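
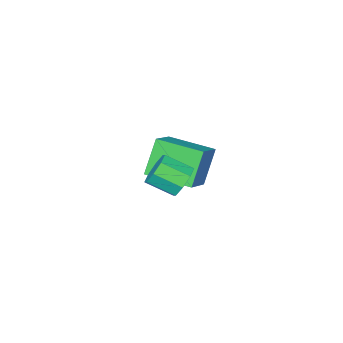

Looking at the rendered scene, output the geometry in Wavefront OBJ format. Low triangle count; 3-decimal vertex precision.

v -0.355 2.934 1.636
v -0.012 2.84 1.104
v 0.539 2.091 1.592
v 0.195 2.186 2.124
v 0.187 3.178 1.398
v 0.737 2.429 1.886
v 0.068 3.373 1.831
v 0.619 2.624 2.319
v -0.299 3.311 2.15
v 0.252 2.562 2.638
v -0.699 3.029 2.168
v -0.148 2.28 2.656
v -0.897 2.691 1.874
v -0.347 1.942 2.362
v -0.779 2.496 1.441
v -0.228 1.747 1.929
v -0.412 2.558 1.122
v 0.139 1.809 1.61
v -3.326 -1.851 -1.989
v -4.057 -2.072 -0.628
v -4.054 -0.231 -2.116
v -4.784 -0.452 -0.756
v -2.316 -1.348 -1.364
v -3.046 -1.569 -0.004
v -3.043 0.272 -1.492
v -3.774 0.051 -0.131
f 2 1 5
f 2 5 3
f 3 5 6
f 3 6 4
f 5 1 7
f 5 7 6
f 6 7 8
f 6 8 4
f 7 1 9
f 7 9 8
f 8 9 10
f 8 10 4
f 9 1 11
f 9 11 10
f 10 11 12
f 10 12 4
f 11 1 13
f 11 13 12
f 12 13 14
f 12 14 4
f 13 1 15
f 13 15 14
f 14 15 16
f 14 16 4
f 15 1 17
f 15 17 16
f 16 17 18
f 16 18 4
f 17 1 2
f 17 2 18
f 18 2 3
f 18 3 4
f 20 22 19
f 23 20 19
f 19 22 21
f 21 23 19
f 20 26 22
f 24 20 23
f 24 26 20
f 22 26 21
f 25 23 21
f 21 26 25
f 25 24 23
f 26 24 25



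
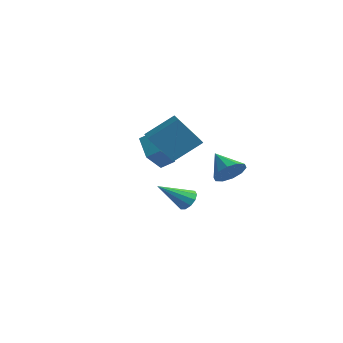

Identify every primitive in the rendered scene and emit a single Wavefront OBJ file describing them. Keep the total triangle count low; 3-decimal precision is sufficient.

v -1.05 4.27 -3.964
v -0.75 3.832 -4.356
v -1.65 2.85 -2.836
v -0.484 3.948 -4.069
v -0.434 4.186 -3.742
v -0.62 4.457 -3.499
v -0.97 4.656 -3.435
v -1.35 4.708 -3.572
v -1.616 4.593 -3.859
v -1.666 4.354 -4.186
v -1.48 4.083 -4.428
v -1.131 3.884 -4.493
v -2.244 2.242 0.282
v -1.753 2.703 0.713
v -2.315 3.204 -0.663
v -1.824 3.664 -0.232
v -1.016 1.616 -0.448
v -0.525 2.076 -0.017
v -1.087 2.577 -1.393
v -0.596 3.038 -0.962
v 1.321 -0.522 2.148
v 1.968 0.689 3.184
v 1.907 0.428 0.672
v 2.553 1.639 1.708
v 2.027 -0.919 2.172
v 2.673 0.292 3.208
v 2.612 0.031 0.696
v 3.259 1.242 1.732
v 3.309 2.869 -0.515
v 3.755 3.352 0.023
v 2.131 3.031 0.315
v 3.542 3.667 -0.34
v 3.24 3.677 -0.769
v 2.965 3.379 -1.102
v 2.82 2.886 -1.211
v 2.862 2.386 -1.054
v 3.075 2.071 -0.691
v 3.377 2.061 -0.261
v 3.653 2.359 0.071
v 3.797 2.853 0.18
f 2 1 4
f 2 4 3
f 4 1 5
f 4 5 3
f 5 1 6
f 5 6 3
f 6 1 7
f 6 7 3
f 7 1 8
f 7 8 3
f 8 1 9
f 8 9 3
f 9 1 10
f 9 10 3
f 10 1 11
f 10 11 3
f 11 1 12
f 11 12 3
f 12 1 2
f 12 2 3
f 14 16 13
f 17 14 13
f 13 16 15
f 15 17 13
f 14 20 16
f 18 14 17
f 18 20 14
f 16 20 15
f 19 17 15
f 15 20 19
f 19 18 17
f 20 18 19
f 22 24 21
f 25 22 21
f 21 24 23
f 23 25 21
f 22 28 24
f 26 22 25
f 26 28 22
f 24 28 23
f 27 25 23
f 23 28 27
f 27 26 25
f 28 26 27
f 30 29 32
f 30 32 31
f 32 29 33
f 32 33 31
f 33 29 34
f 33 34 31
f 34 29 35
f 34 35 31
f 35 29 36
f 35 36 31
f 36 29 37
f 36 37 31
f 37 29 38
f 37 38 31
f 38 29 39
f 38 39 31
f 39 29 40
f 39 40 31
f 40 29 30
f 40 30 31



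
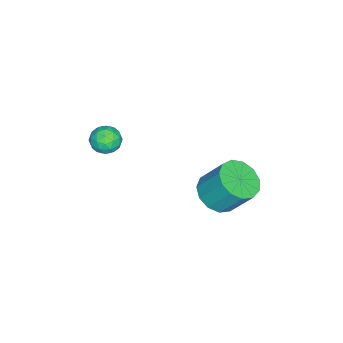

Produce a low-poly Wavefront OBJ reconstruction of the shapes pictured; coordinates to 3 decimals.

v -2.356 2.273 -3.513
v -1.307 2.241 -3.499
v -1.295 3.256 -2.073
v -2.344 3.287 -2.087
v -1.455 2.709 -3.831
v -1.443 3.723 -2.404
v -1.889 3.038 -4.061
v -1.878 4.052 -2.635
v -2.472 3.124 -4.117
v -2.46 4.138 -2.691
v -3.018 2.94 -3.982
v -3.006 3.954 -2.556
v -3.353 2.544 -3.698
v -3.342 3.558 -2.271
v -3.372 2.062 -3.355
v -3.36 3.076 -1.929
v -3.069 1.647 -3.062
v -3.057 2.661 -1.636
v -2.539 1.431 -2.913
v -2.527 2.445 -1.487
v -1.951 1.482 -2.954
v -1.939 2.496 -1.528
v -1.491 1.784 -3.173
v -1.479 2.798 -1.747
v -0.714 -1.722 -0.38
v -0.482 -2.042 0.253
v -1.638 -2.498 -0.433
v -1.406 -2.818 0.2
v -1.686 -2.126 0.212
v -1.115 -1.646 0.245
v -1.005 -2.894 -0.425
v -0.434 -2.414 -0.392
v -0.662 -2.766 0.226
v -1.083 -2.291 0.619
v -1.037 -2.249 -0.799
v -1.458 -1.774 -0.406
v -0.517 -1.814 -0.059
v -1.603 -2.726 -0.121
v -1.768 -2.319 -0.114
v -1.631 -2.507 0.258
v -0.889 -1.581 -0.064
v -0.752 -1.769 0.309
v -1.46 -1.819 0.285
v -1.368 -2.771 -0.489
v -1.231 -2.959 -0.116
v -0.489 -2.033 -0.438
v -0.352 -2.221 -0.066
v -0.66 -2.721 -0.465
v -0.486 -2.428 0.297
v -1.029 -2.884 0.266
v -0.794 -2.928 -0.101
v -0.458 -2.646 -0.082
v -0.733 -2.149 0.529
v -1.277 -2.605 0.497
v -1.441 -2.198 0.505
v -1.106 -1.916 0.524
v -0.839 -2.574 0.512
v -0.843 -1.935 -0.677
v -1.387 -2.391 -0.709
v -1.014 -2.624 -0.704
v -0.679 -2.342 -0.685
v -1.091 -1.656 -0.446
v -1.634 -2.112 -0.477
v -1.662 -1.894 -0.098
v -1.326 -1.612 -0.079
v -1.281 -1.966 -0.692
f 2 1 5
f 2 5 3
f 3 5 6
f 3 6 4
f 5 1 7
f 5 7 6
f 6 7 8
f 6 8 4
f 7 1 9
f 7 9 8
f 8 9 10
f 8 10 4
f 9 1 11
f 9 11 10
f 10 11 12
f 10 12 4
f 11 1 13
f 11 13 12
f 12 13 14
f 12 14 4
f 13 1 15
f 13 15 14
f 14 15 16
f 14 16 4
f 15 1 17
f 15 17 16
f 16 17 18
f 16 18 4
f 17 1 19
f 17 19 18
f 18 19 20
f 18 20 4
f 19 1 21
f 19 21 20
f 20 21 22
f 20 22 4
f 21 1 23
f 21 23 22
f 22 23 24
f 22 24 4
f 23 1 2
f 23 2 24
f 24 2 3
f 24 3 4
f 25 62 41
f 62 36 65
f 41 65 30
f 62 65 41
f 25 41 37
f 41 30 42
f 37 42 26
f 41 42 37
f 25 37 46
f 37 26 47
f 46 47 32
f 37 47 46
f 25 46 58
f 46 32 61
f 58 61 35
f 46 61 58
f 25 58 62
f 58 35 66
f 62 66 36
f 58 66 62
f 26 42 53
f 42 30 56
f 53 56 34
f 42 56 53
f 30 65 43
f 65 36 64
f 43 64 29
f 65 64 43
f 36 66 63
f 66 35 59
f 63 59 27
f 66 59 63
f 35 61 60
f 61 32 48
f 60 48 31
f 61 48 60
f 32 47 52
f 47 26 49
f 52 49 33
f 47 49 52
f 28 54 40
f 54 34 55
f 40 55 29
f 54 55 40
f 28 40 38
f 40 29 39
f 38 39 27
f 40 39 38
f 28 38 45
f 38 27 44
f 45 44 31
f 38 44 45
f 28 45 50
f 45 31 51
f 50 51 33
f 45 51 50
f 28 50 54
f 50 33 57
f 54 57 34
f 50 57 54
f 29 55 43
f 55 34 56
f 43 56 30
f 55 56 43
f 27 39 63
f 39 29 64
f 63 64 36
f 39 64 63
f 31 44 60
f 44 27 59
f 60 59 35
f 44 59 60
f 33 51 52
f 51 31 48
f 52 48 32
f 51 48 52
f 34 57 53
f 57 33 49
f 53 49 26
f 57 49 53



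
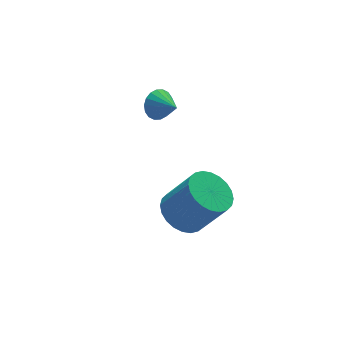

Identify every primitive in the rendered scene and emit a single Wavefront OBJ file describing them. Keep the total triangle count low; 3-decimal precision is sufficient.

v -4.315 -1.614 -2.567
v -3.482 -1.28 -2.847
v -2.712 -1.932 -1.332
v -3.545 -2.266 -1.053
v -3.613 -0.995 -2.657
v -2.843 -1.647 -1.143
v -3.851 -0.804 -2.454
v -3.082 -1.456 -0.939
v -4.16 -0.736 -2.268
v -3.39 -1.389 -0.753
v -4.492 -0.802 -2.128
v -3.723 -1.454 -0.613
v -4.798 -0.992 -2.054
v -4.028 -1.644 -0.539
v -5.029 -1.276 -2.059
v -4.26 -1.928 -0.544
v -5.152 -1.612 -2.141
v -4.383 -2.264 -0.626
v -5.148 -1.948 -2.288
v -4.378 -2.6 -0.773
v -5.017 -2.233 -2.477
v -4.247 -2.885 -0.963
v -4.778 -2.424 -2.681
v -4.009 -3.076 -1.166
v -4.47 -2.491 -2.867
v -3.7 -3.144 -1.352
v -4.137 -2.426 -3.007
v -3.368 -3.078 -1.492
v -3.832 -2.236 -3.081
v -3.062 -2.888 -1.566
v -3.6 -1.952 -3.076
v -2.831 -2.604 -1.561
v -3.477 -1.616 -2.994
v -2.708 -2.268 -1.479
v -3.028 2.502 -0.458
v -2.58 2.377 -0.941
v -2.772 1.578 0.018
v -2.42 2.526 -0.738
v -2.38 2.67 -0.48
v -2.468 2.781 -0.218
v -2.667 2.836 -0.003
v -2.938 2.826 0.121
v -3.227 2.751 0.131
v -3.476 2.627 0.024
v -3.636 2.478 -0.178
v -3.676 2.333 -0.436
v -3.588 2.223 -0.698
v -3.388 2.167 -0.913
v -3.118 2.178 -1.038
v -2.829 2.253 -1.048
f 2 1 5
f 2 5 3
f 3 5 6
f 3 6 4
f 5 1 7
f 5 7 6
f 6 7 8
f 6 8 4
f 7 1 9
f 7 9 8
f 8 9 10
f 8 10 4
f 9 1 11
f 9 11 10
f 10 11 12
f 10 12 4
f 11 1 13
f 11 13 12
f 12 13 14
f 12 14 4
f 13 1 15
f 13 15 14
f 14 15 16
f 14 16 4
f 15 1 17
f 15 17 16
f 16 17 18
f 16 18 4
f 17 1 19
f 17 19 18
f 18 19 20
f 18 20 4
f 19 1 21
f 19 21 20
f 20 21 22
f 20 22 4
f 21 1 23
f 21 23 22
f 22 23 24
f 22 24 4
f 23 1 25
f 23 25 24
f 24 25 26
f 24 26 4
f 25 1 27
f 25 27 26
f 26 27 28
f 26 28 4
f 27 1 29
f 27 29 28
f 28 29 30
f 28 30 4
f 29 1 31
f 29 31 30
f 30 31 32
f 30 32 4
f 31 1 33
f 31 33 32
f 32 33 34
f 32 34 4
f 33 1 2
f 33 2 34
f 34 2 3
f 34 3 4
f 36 35 38
f 36 38 37
f 38 35 39
f 38 39 37
f 39 35 40
f 39 40 37
f 40 35 41
f 40 41 37
f 41 35 42
f 41 42 37
f 42 35 43
f 42 43 37
f 43 35 44
f 43 44 37
f 44 35 45
f 44 45 37
f 45 35 46
f 45 46 37
f 46 35 47
f 46 47 37
f 47 35 48
f 47 48 37
f 48 35 49
f 48 49 37
f 49 35 50
f 49 50 37
f 50 35 36
f 50 36 37



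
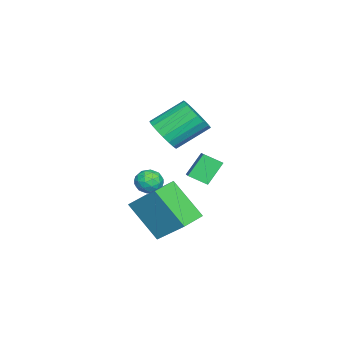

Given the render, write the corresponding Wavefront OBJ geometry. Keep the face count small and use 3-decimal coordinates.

v 0.561 -2.934 0.255
v 1.047 -1.647 1.477
v 0.973 -1.579 -1.335
v 1.459 -0.292 -0.114
v 1.761 -3.348 0.214
v 2.247 -2.061 1.435
v 2.173 -1.993 -1.377
v 2.659 -0.706 -0.155
v -1.27 -1.821 0.682
v -1.932 -1.354 1.699
v -1.382 -1.004 0.233
v -2.045 -0.536 1.249
v -0.315 -1.444 1.131
v -0.978 -0.976 2.147
v -0.428 -0.626 0.681
v -1.09 -0.159 1.698
v -1.586 -2.896 -0.125
v -1.192 -2.973 0.416
v -1.388 -3.927 -0.416
v -0.994 -4.004 0.125
v -1.659 -3.933 0.2
v -1.782 -3.296 0.38
v -0.798 -3.604 -0.38
v -0.921 -2.967 -0.2
v -0.706 -3.411 0.258
v -1.238 -3.614 0.616
v -1.342 -3.286 -0.616
v -1.874 -3.489 -0.258
v -1.406 -2.844 0.171
v -1.174 -4.056 -0.171
v -1.564 -4.014 -0.127
v -1.333 -4.059 0.191
v -1.753 -3.034 0.15
v -1.522 -3.08 0.468
v -1.796 -3.644 0.34
v -1.058 -3.82 -0.468
v -0.827 -3.866 -0.15
v -1.247 -2.841 -0.191
v -1.016 -2.886 0.127
v -0.784 -3.256 -0.34
v -0.889 -3.147 0.396
v -0.773 -3.752 0.225
v -0.658 -3.517 -0.071
v -0.73 -3.143 0.035
v -1.202 -3.266 0.607
v -1.086 -3.872 0.436
v -1.477 -3.83 0.48
v -1.549 -3.456 0.585
v -0.916 -3.523 0.514
v -1.494 -3.028 -0.436
v -1.378 -3.634 -0.607
v -1.031 -3.444 -0.585
v -1.103 -3.07 -0.48
v -1.807 -3.148 -0.225
v -1.691 -3.753 -0.396
v -1.85 -3.757 -0.035
v -1.922 -3.383 0.071
v -1.664 -3.377 -0.514
v -2.658 -3.249 2.167
v -2.039 -2.612 1.858
v -2.823 -1.334 2.925
v -3.442 -1.971 3.233
v -2.33 -2.574 1.6
v -3.114 -1.297 2.667
v -2.677 -2.654 1.439
v -3.462 -1.376 2.506
v -3.022 -2.836 1.405
v -3.806 -1.558 2.471
v -3.303 -3.089 1.501
v -4.087 -1.812 2.568
v -3.472 -3.37 1.713
v -4.257 -2.093 2.78
v -3.501 -3.631 2.004
v -4.286 -2.353 3.071
v -3.384 -3.825 2.322
v -4.169 -2.547 3.389
v -3.142 -3.919 2.614
v -3.926 -2.642 3.681
v -2.816 -3.898 2.828
v -3.6 -2.62 3.895
v -2.462 -3.764 2.928
v -3.246 -2.487 3.995
v -2.142 -3.542 2.896
v -2.927 -2.264 3.963
v -1.912 -3.268 2.738
v -2.696 -1.991 3.805
v -1.81 -2.992 2.481
v -2.595 -1.714 3.548
v -1.855 -2.759 2.17
v -2.64 -1.482 3.237
f 2 4 1
f 5 2 1
f 1 4 3
f 3 5 1
f 2 8 4
f 6 2 5
f 6 8 2
f 4 8 3
f 7 5 3
f 3 8 7
f 7 6 5
f 8 6 7
f 10 12 9
f 13 10 9
f 9 12 11
f 11 13 9
f 10 16 12
f 14 10 13
f 14 16 10
f 12 16 11
f 15 13 11
f 11 16 15
f 15 14 13
f 16 14 15
f 17 54 33
f 54 28 57
f 33 57 22
f 54 57 33
f 17 33 29
f 33 22 34
f 29 34 18
f 33 34 29
f 17 29 38
f 29 18 39
f 38 39 24
f 29 39 38
f 17 38 50
f 38 24 53
f 50 53 27
f 38 53 50
f 17 50 54
f 50 27 58
f 54 58 28
f 50 58 54
f 18 34 45
f 34 22 48
f 45 48 26
f 34 48 45
f 22 57 35
f 57 28 56
f 35 56 21
f 57 56 35
f 28 58 55
f 58 27 51
f 55 51 19
f 58 51 55
f 27 53 52
f 53 24 40
f 52 40 23
f 53 40 52
f 24 39 44
f 39 18 41
f 44 41 25
f 39 41 44
f 20 46 32
f 46 26 47
f 32 47 21
f 46 47 32
f 20 32 30
f 32 21 31
f 30 31 19
f 32 31 30
f 20 30 37
f 30 19 36
f 37 36 23
f 30 36 37
f 20 37 42
f 37 23 43
f 42 43 25
f 37 43 42
f 20 42 46
f 42 25 49
f 46 49 26
f 42 49 46
f 21 47 35
f 47 26 48
f 35 48 22
f 47 48 35
f 19 31 55
f 31 21 56
f 55 56 28
f 31 56 55
f 23 36 52
f 36 19 51
f 52 51 27
f 36 51 52
f 25 43 44
f 43 23 40
f 44 40 24
f 43 40 44
f 26 49 45
f 49 25 41
f 45 41 18
f 49 41 45
f 60 59 63
f 60 63 61
f 61 63 64
f 61 64 62
f 63 59 65
f 63 65 64
f 64 65 66
f 64 66 62
f 65 59 67
f 65 67 66
f 66 67 68
f 66 68 62
f 67 59 69
f 67 69 68
f 68 69 70
f 68 70 62
f 69 59 71
f 69 71 70
f 70 71 72
f 70 72 62
f 71 59 73
f 71 73 72
f 72 73 74
f 72 74 62
f 73 59 75
f 73 75 74
f 74 75 76
f 74 76 62
f 75 59 77
f 75 77 76
f 76 77 78
f 76 78 62
f 77 59 79
f 77 79 78
f 78 79 80
f 78 80 62
f 79 59 81
f 79 81 80
f 80 81 82
f 80 82 62
f 81 59 83
f 81 83 82
f 82 83 84
f 82 84 62
f 83 59 85
f 83 85 84
f 84 85 86
f 84 86 62
f 85 59 87
f 85 87 86
f 86 87 88
f 86 88 62
f 87 59 89
f 87 89 88
f 88 89 90
f 88 90 62
f 89 59 60
f 89 60 90
f 90 60 61
f 90 61 62



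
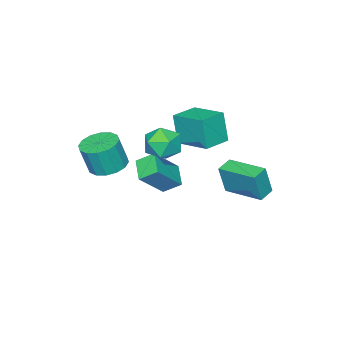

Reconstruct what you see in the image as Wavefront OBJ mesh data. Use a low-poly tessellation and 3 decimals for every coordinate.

v -3.688 -3.574 0.03
v -3.817 -3.996 1.775
v -3.524 -1.639 0.511
v -3.653 -2.062 2.256
v -2.207 -3.718 0.104
v -2.336 -4.141 1.849
v -2.043 -1.784 0.585
v -2.172 -2.206 2.33
v -3.304 -0.912 -2.036
v -2.983 -1.112 -0.379
v -3.35 1.231 -1.769
v -3.029 1.031 -0.112
v -2.391 -0.871 -2.208
v -2.07 -1.071 -0.551
v -2.437 1.272 -1.941
v -2.116 1.072 -0.284
v 2.8 -3.75 1.105
v 3.348 -4.533 0.847
v 3.688 -4.813 2.416
v 3.14 -4.03 2.675
v 3.674 -4.137 0.847
v 4.013 -4.417 2.417
v 3.766 -3.638 0.917
v 4.105 -3.918 2.486
v 3.599 -3.168 1.037
v 3.938 -3.449 2.606
v 3.218 -2.855 1.175
v 3.557 -3.135 2.744
v 2.725 -2.781 1.295
v 3.064 -3.061 2.864
v 2.252 -2.967 1.364
v 2.592 -3.247 2.933
v 1.927 -3.363 1.363
v 2.266 -3.643 2.933
v 1.835 -3.862 1.294
v 2.174 -4.142 2.863
v 2.002 -4.331 1.174
v 2.341 -4.612 2.743
v 2.383 -4.645 1.036
v 2.722 -4.925 2.605
v 2.876 -4.719 0.916
v 3.215 -4.999 2.485
v 0.371 -1.377 1.771
v 0.926 -1.605 2.647
v 0.154 -3.055 1.473
v 0.709 -3.283 2.349
v -0.252 -2.837 2.43
v -0.117 -1.799 2.614
v 1.197 -2.861 1.506
v 1.332 -1.823 1.69
v 1.437 -2.521 2.484
v 0.541 -2.507 3.054
v 0.539 -2.153 1.066
v -0.357 -2.139 1.636
v 0.136 -4.406 -0.281
v -0.333 -3.62 0.346
v -1.222 -4.049 -1.747
v -1.691 -3.262 -1.12
v 0.931 -3.518 -0.8
v 0.462 -2.731 -0.173
v -0.427 -3.16 -2.266
v -0.896 -2.374 -1.639
f 2 4 1
f 5 2 1
f 1 4 3
f 3 5 1
f 2 8 4
f 6 2 5
f 6 8 2
f 4 8 3
f 7 5 3
f 3 8 7
f 7 6 5
f 8 6 7
f 10 12 9
f 13 10 9
f 9 12 11
f 11 13 9
f 10 16 12
f 14 10 13
f 14 16 10
f 12 16 11
f 15 13 11
f 11 16 15
f 15 14 13
f 16 14 15
f 18 17 21
f 18 21 19
f 19 21 22
f 19 22 20
f 21 17 23
f 21 23 22
f 22 23 24
f 22 24 20
f 23 17 25
f 23 25 24
f 24 25 26
f 24 26 20
f 25 17 27
f 25 27 26
f 26 27 28
f 26 28 20
f 27 17 29
f 27 29 28
f 28 29 30
f 28 30 20
f 29 17 31
f 29 31 30
f 30 31 32
f 30 32 20
f 31 17 33
f 31 33 32
f 32 33 34
f 32 34 20
f 33 17 35
f 33 35 34
f 34 35 36
f 34 36 20
f 35 17 37
f 35 37 36
f 36 37 38
f 36 38 20
f 37 17 39
f 37 39 38
f 38 39 40
f 38 40 20
f 39 17 41
f 39 41 40
f 40 41 42
f 40 42 20
f 41 17 18
f 41 18 42
f 42 18 19
f 42 19 20
f 43 54 48
f 43 48 44
f 43 44 50
f 43 50 53
f 43 53 54
f 44 48 52
f 48 54 47
f 54 53 45
f 53 50 49
f 50 44 51
f 46 52 47
f 46 47 45
f 46 45 49
f 46 49 51
f 46 51 52
f 47 52 48
f 45 47 54
f 49 45 53
f 51 49 50
f 52 51 44
f 56 58 55
f 59 56 55
f 55 58 57
f 57 59 55
f 56 62 58
f 60 56 59
f 60 62 56
f 58 62 57
f 61 59 57
f 57 62 61
f 61 60 59
f 62 60 61



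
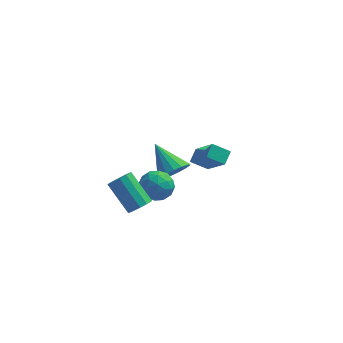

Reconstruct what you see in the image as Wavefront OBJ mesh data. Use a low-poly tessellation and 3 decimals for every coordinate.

v -0.868 2.891 -3.215
v -0.078 3.28 -2.807
v -2.052 4.089 -2.065
v -0.159 3.552 -3.174
v -0.402 3.672 -3.551
v -0.752 3.614 -3.85
v -1.128 3.39 -4.004
v -1.445 3.051 -3.977
v -1.629 2.676 -3.776
v -1.639 2.35 -3.445
v -1.472 2.147 -3.062
v -1.167 2.115 -2.714
v -0.793 2.261 -2.48
v -0.436 2.551 -2.415
v -0.178 2.918 -2.533
v 0.549 -1.706 1.899
v 1.493 -2.879 3.419
v 0.743 -1.03 2.3
v 1.686 -2.203 3.821
v 1.414 -1.657 1.399
v 2.357 -2.83 2.92
v 1.607 -0.981 1.801
v 2.551 -2.154 3.321
v -1.595 -3.596 -0.155
v -1.083 -3.208 0.035
v -2.213 -2.336 1.305
v -2.725 -2.724 1.115
v -1.257 -3.025 -0.246
v -2.387 -2.153 1.024
v -1.538 -3.023 -0.497
v -2.668 -2.151 0.772
v -1.838 -3.203 -0.64
v -2.967 -2.331 0.629
v -2.06 -3.508 -0.629
v -3.19 -2.636 0.641
v -2.135 -3.84 -0.467
v -3.265 -2.969 0.802
v -2.038 -4.095 -0.206
v -3.168 -3.224 1.063
v -1.801 -4.192 0.071
v -2.931 -3.32 1.341
v -1.498 -4.099 0.277
v -2.628 -3.228 1.546
v -1.226 -3.846 0.345
v -2.356 -2.975 1.615
v -1.071 -3.514 0.255
v -2.201 -2.643 1.525
v -0.763 -1.545 -0.739
v -0.169 -1.816 -0.069
v -1.931 -2.004 0.109
v -1.337 -2.275 0.779
v -1.453 -1.365 0.597
v -0.731 -1.081 0.073
v -1.369 -2.739 -0.033
v -0.647 -2.455 -0.557
v -0.544 -2.554 0.368
v -0.596 -1.704 0.757
v -1.504 -2.116 -0.717
v -1.556 -1.266 -0.328
v -0.364 -1.64 -0.478
v -1.736 -2.18 0.518
v -1.804 -1.645 0.411
v -1.455 -1.804 0.805
v -0.694 -1.208 -0.395
v -0.345 -1.367 -0.001
v -1.099 -1.102 0.39
v -1.755 -2.453 0.041
v -1.406 -2.612 0.435
v -0.645 -2.016 -0.765
v -0.296 -2.175 -0.371
v -1.001 -2.718 -0.35
v -0.235 -2.233 0.172
v -0.921 -2.503 0.671
v -0.94 -2.776 0.193
v -0.516 -2.609 -0.114
v -0.265 -1.734 0.401
v -0.951 -2.004 0.9
v -1.02 -1.469 0.792
v -0.596 -1.302 0.484
v -0.485 -2.168 0.658
v -1.149 -1.816 -0.86
v -1.835 -2.086 -0.361
v -1.504 -2.518 -0.444
v -1.08 -2.351 -0.752
v -1.179 -1.317 -0.631
v -1.865 -1.587 -0.132
v -1.584 -1.211 0.154
v -1.16 -1.044 -0.153
v -1.615 -1.652 -0.618
f 2 1 4
f 2 4 3
f 4 1 5
f 4 5 3
f 5 1 6
f 5 6 3
f 6 1 7
f 6 7 3
f 7 1 8
f 7 8 3
f 8 1 9
f 8 9 3
f 9 1 10
f 9 10 3
f 10 1 11
f 10 11 3
f 11 1 12
f 11 12 3
f 12 1 13
f 12 13 3
f 13 1 14
f 13 14 3
f 14 1 15
f 14 15 3
f 15 1 2
f 15 2 3
f 17 19 16
f 20 17 16
f 16 19 18
f 18 20 16
f 17 23 19
f 21 17 20
f 21 23 17
f 19 23 18
f 22 20 18
f 18 23 22
f 22 21 20
f 23 21 22
f 25 24 28
f 25 28 26
f 26 28 29
f 26 29 27
f 28 24 30
f 28 30 29
f 29 30 31
f 29 31 27
f 30 24 32
f 30 32 31
f 31 32 33
f 31 33 27
f 32 24 34
f 32 34 33
f 33 34 35
f 33 35 27
f 34 24 36
f 34 36 35
f 35 36 37
f 35 37 27
f 36 24 38
f 36 38 37
f 37 38 39
f 37 39 27
f 38 24 40
f 38 40 39
f 39 40 41
f 39 41 27
f 40 24 42
f 40 42 41
f 41 42 43
f 41 43 27
f 42 24 44
f 42 44 43
f 43 44 45
f 43 45 27
f 44 24 46
f 44 46 45
f 45 46 47
f 45 47 27
f 46 24 25
f 46 25 47
f 47 25 26
f 47 26 27
f 48 85 64
f 85 59 88
f 64 88 53
f 85 88 64
f 48 64 60
f 64 53 65
f 60 65 49
f 64 65 60
f 48 60 69
f 60 49 70
f 69 70 55
f 60 70 69
f 48 69 81
f 69 55 84
f 81 84 58
f 69 84 81
f 48 81 85
f 81 58 89
f 85 89 59
f 81 89 85
f 49 65 76
f 65 53 79
f 76 79 57
f 65 79 76
f 53 88 66
f 88 59 87
f 66 87 52
f 88 87 66
f 59 89 86
f 89 58 82
f 86 82 50
f 89 82 86
f 58 84 83
f 84 55 71
f 83 71 54
f 84 71 83
f 55 70 75
f 70 49 72
f 75 72 56
f 70 72 75
f 51 77 63
f 77 57 78
f 63 78 52
f 77 78 63
f 51 63 61
f 63 52 62
f 61 62 50
f 63 62 61
f 51 61 68
f 61 50 67
f 68 67 54
f 61 67 68
f 51 68 73
f 68 54 74
f 73 74 56
f 68 74 73
f 51 73 77
f 73 56 80
f 77 80 57
f 73 80 77
f 52 78 66
f 78 57 79
f 66 79 53
f 78 79 66
f 50 62 86
f 62 52 87
f 86 87 59
f 62 87 86
f 54 67 83
f 67 50 82
f 83 82 58
f 67 82 83
f 56 74 75
f 74 54 71
f 75 71 55
f 74 71 75
f 57 80 76
f 80 56 72
f 76 72 49
f 80 72 76



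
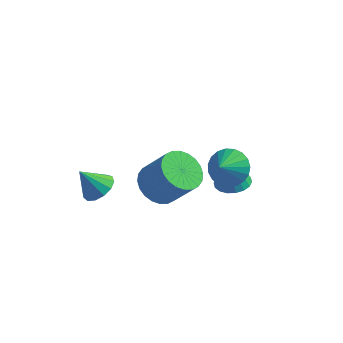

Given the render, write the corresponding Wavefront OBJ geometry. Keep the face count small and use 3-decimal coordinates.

v -1.091 -3.506 2.185
v -0.525 -4.074 1.714
v 0.457 -4.182 3.024
v -0.109 -3.614 3.495
v -0.382 -3.75 1.634
v 0.599 -3.858 2.944
v -0.348 -3.389 1.638
v 0.634 -3.497 2.948
v -0.426 -3.045 1.725
v 0.555 -3.153 3.035
v -0.606 -2.772 1.883
v 0.375 -2.88 3.192
v -0.86 -2.611 2.086
v 0.122 -2.718 3.395
v -1.148 -2.586 2.304
v -0.167 -2.693 3.614
v -1.428 -2.701 2.504
v -0.447 -2.808 3.814
v -1.657 -2.938 2.656
v -0.675 -3.046 3.966
v -1.799 -3.262 2.736
v -0.818 -3.37 4.046
v -1.834 -3.623 2.732
v -0.852 -3.731 4.042
v -1.755 -3.967 2.645
v -0.774 -4.075 3.955
v -1.575 -4.24 2.488
v -0.594 -4.348 3.797
v -1.322 -4.402 2.285
v -0.34 -4.509 3.594
v -1.033 -4.427 2.066
v -0.052 -4.534 3.376
v -0.753 -4.312 1.866
v 0.228 -4.419 3.176
v -3.427 -3.658 1.378
v -3.001 -4.22 1.566
v -4.113 -3.842 2.382
v -2.836 -3.886 1.74
v -2.858 -3.48 1.799
v -3.061 -3.13 1.724
v -3.381 -2.948 1.539
v -3.715 -2.991 1.303
v -3.957 -3.247 1.091
v -4.032 -3.633 0.97
v -3.914 -4.027 0.978
v -3.642 -4.304 1.113
v -3.301 -4.376 1.332
v 0.842 -0.049 -0.433
v 1.575 0.121 -0.326
v 0.538 0.029 1.533
v 1.432 0.425 -0.36
v 1.171 0.636 -0.409
v 0.846 0.71 -0.462
v 0.52 0.635 -0.51
v 0.257 0.423 -0.542
v 0.111 0.119 -0.553
v 0.109 -0.219 -0.539
v 0.253 -0.524 -0.505
v 0.513 -0.734 -0.456
v 0.839 -0.809 -0.403
v 1.165 -0.733 -0.355
v 1.427 -0.522 -0.323
v 1.574 -0.217 -0.312
v 1.486 -2.94 3.504
v 2.289 -2.882 3.742
v 1.334 -3.7 4.196
v 2.133 -2.656 3.957
v 1.865 -2.478 4.094
v 1.532 -2.38 4.129
v 1.19 -2.379 4.055
v 0.9 -2.475 3.886
v 0.711 -2.651 3.651
v 0.656 -2.877 3.391
v 0.744 -3.114 3.15
v 0.961 -3.321 2.97
v 1.268 -3.462 2.883
v 1.613 -3.512 2.903
v 1.936 -3.464 3.026
v 2.181 -3.325 3.233
v 2.306 -3.119 3.486
f 2 1 5
f 2 5 3
f 3 5 6
f 3 6 4
f 5 1 7
f 5 7 6
f 6 7 8
f 6 8 4
f 7 1 9
f 7 9 8
f 8 9 10
f 8 10 4
f 9 1 11
f 9 11 10
f 10 11 12
f 10 12 4
f 11 1 13
f 11 13 12
f 12 13 14
f 12 14 4
f 13 1 15
f 13 15 14
f 14 15 16
f 14 16 4
f 15 1 17
f 15 17 16
f 16 17 18
f 16 18 4
f 17 1 19
f 17 19 18
f 18 19 20
f 18 20 4
f 19 1 21
f 19 21 20
f 20 21 22
f 20 22 4
f 21 1 23
f 21 23 22
f 22 23 24
f 22 24 4
f 23 1 25
f 23 25 24
f 24 25 26
f 24 26 4
f 25 1 27
f 25 27 26
f 26 27 28
f 26 28 4
f 27 1 29
f 27 29 28
f 28 29 30
f 28 30 4
f 29 1 31
f 29 31 30
f 30 31 32
f 30 32 4
f 31 1 33
f 31 33 32
f 32 33 34
f 32 34 4
f 33 1 2
f 33 2 34
f 34 2 3
f 34 3 4
f 36 35 38
f 36 38 37
f 38 35 39
f 38 39 37
f 39 35 40
f 39 40 37
f 40 35 41
f 40 41 37
f 41 35 42
f 41 42 37
f 42 35 43
f 42 43 37
f 43 35 44
f 43 44 37
f 44 35 45
f 44 45 37
f 45 35 46
f 45 46 37
f 46 35 47
f 46 47 37
f 47 35 36
f 47 36 37
f 49 48 51
f 49 51 50
f 51 48 52
f 51 52 50
f 52 48 53
f 52 53 50
f 53 48 54
f 53 54 50
f 54 48 55
f 54 55 50
f 55 48 56
f 55 56 50
f 56 48 57
f 56 57 50
f 57 48 58
f 57 58 50
f 58 48 59
f 58 59 50
f 59 48 60
f 59 60 50
f 60 48 61
f 60 61 50
f 61 48 62
f 61 62 50
f 62 48 63
f 62 63 50
f 63 48 49
f 63 49 50
f 65 64 67
f 65 67 66
f 67 64 68
f 67 68 66
f 68 64 69
f 68 69 66
f 69 64 70
f 69 70 66
f 70 64 71
f 70 71 66
f 71 64 72
f 71 72 66
f 72 64 73
f 72 73 66
f 73 64 74
f 73 74 66
f 74 64 75
f 74 75 66
f 75 64 76
f 75 76 66
f 76 64 77
f 76 77 66
f 77 64 78
f 77 78 66
f 78 64 79
f 78 79 66
f 79 64 80
f 79 80 66
f 80 64 65
f 80 65 66



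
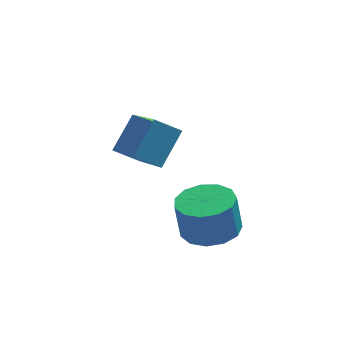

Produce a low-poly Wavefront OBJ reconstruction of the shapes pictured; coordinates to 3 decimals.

v -1.627 1.427 -4.167
v -0.995 0.891 -4.026
v -1.141 1.018 -2.892
v -1.773 1.553 -3.033
v -0.802 1.323 -4.049
v -0.948 1.449 -2.915
v -0.87 1.787 -4.11
v -1.016 1.914 -2.976
v -1.179 2.137 -4.189
v -1.325 2.264 -3.055
v -1.63 2.261 -4.261
v -1.776 2.388 -3.127
v -2.08 2.121 -4.303
v -2.226 2.248 -3.169
v -2.386 1.76 -4.302
v -2.532 1.887 -3.168
v -2.451 1.293 -4.258
v -2.597 1.42 -3.124
v -2.255 0.869 -4.185
v -2.401 0.995 -3.052
v -1.859 0.621 -4.107
v -2.005 0.748 -2.973
v -1.389 0.63 -4.047
v -1.535 0.757 -2.913
v -3.958 4.37 -3.153
v -3.531 2.684 -1.994
v -3.317 5.116 -2.303
v -2.89 3.431 -1.144
v -3.23 4.249 -3.596
v -2.803 2.564 -2.437
v -2.589 4.996 -2.746
v -2.162 3.31 -1.587
f 2 1 5
f 2 5 3
f 3 5 6
f 3 6 4
f 5 1 7
f 5 7 6
f 6 7 8
f 6 8 4
f 7 1 9
f 7 9 8
f 8 9 10
f 8 10 4
f 9 1 11
f 9 11 10
f 10 11 12
f 10 12 4
f 11 1 13
f 11 13 12
f 12 13 14
f 12 14 4
f 13 1 15
f 13 15 14
f 14 15 16
f 14 16 4
f 15 1 17
f 15 17 16
f 16 17 18
f 16 18 4
f 17 1 19
f 17 19 18
f 18 19 20
f 18 20 4
f 19 1 21
f 19 21 20
f 20 21 22
f 20 22 4
f 21 1 23
f 21 23 22
f 22 23 24
f 22 24 4
f 23 1 2
f 23 2 24
f 24 2 3
f 24 3 4
f 26 28 25
f 29 26 25
f 25 28 27
f 27 29 25
f 26 32 28
f 30 26 29
f 30 32 26
f 28 32 27
f 31 29 27
f 27 32 31
f 31 30 29
f 32 30 31



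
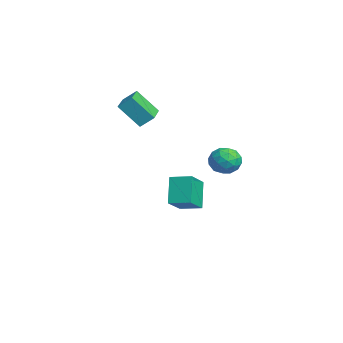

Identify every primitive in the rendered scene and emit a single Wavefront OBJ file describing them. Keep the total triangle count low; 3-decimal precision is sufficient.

v -2.687 -2.626 -2.53
v -3.551 -2.36 -1.21
v -3.754 -1.819 -3.39
v -4.617 -1.553 -2.07
v -2.123 -1.687 -2.35
v -2.986 -1.421 -1.03
v -3.189 -0.88 -3.21
v -4.053 -0.614 -1.89
v 1.902 -0.373 1.553
v 2.503 -0.876 1.642
v 1.077 -1.324 1.758
v 1.678 -1.827 1.847
v 1.547 -1.269 2.389
v 2.057 -0.681 2.262
v 1.523 -1.519 1.138
v 2.033 -0.931 1.011
v 2.269 -1.584 1.385
v 2.284 -1.429 2.159
v 1.296 -0.771 1.241
v 1.311 -0.616 2.015
v 2.275 -0.541 1.579
v 1.305 -1.659 1.821
v 1.228 -1.331 2.139
v 1.581 -1.627 2.192
v 2.013 -0.427 1.944
v 2.366 -0.722 1.996
v 1.804 -0.953 2.435
v 1.214 -1.478 1.404
v 1.567 -1.773 1.456
v 1.999 -0.573 1.208
v 2.352 -0.869 1.261
v 1.776 -1.247 0.965
v 2.491 -1.252 1.481
v 2.006 -1.812 1.602
v 1.915 -1.631 1.185
v 2.215 -1.285 1.11
v 2.5 -1.162 1.935
v 2.014 -1.721 2.056
v 1.937 -1.393 2.375
v 2.237 -1.047 2.3
v 2.362 -1.578 1.785
v 1.566 -0.479 1.344
v 1.08 -1.038 1.465
v 1.343 -1.153 1.1
v 1.643 -0.807 1.025
v 1.574 -0.388 1.798
v 1.089 -0.948 1.919
v 1.365 -0.915 2.29
v 1.665 -0.569 2.215
v 1.218 -0.622 1.615
v -4.721 -4.301 3.488
v -4.531 -3.677 4.049
v -4.312 -3.358 2.301
v -4.122 -2.734 2.862
v -3.198 -4.846 3.578
v -3.008 -4.222 4.139
v -2.789 -3.903 2.391
v -2.599 -3.279 2.952
f 2 4 1
f 5 2 1
f 1 4 3
f 3 5 1
f 2 8 4
f 6 2 5
f 6 8 2
f 4 8 3
f 7 5 3
f 3 8 7
f 7 6 5
f 8 6 7
f 9 46 25
f 46 20 49
f 25 49 14
f 46 49 25
f 9 25 21
f 25 14 26
f 21 26 10
f 25 26 21
f 9 21 30
f 21 10 31
f 30 31 16
f 21 31 30
f 9 30 42
f 30 16 45
f 42 45 19
f 30 45 42
f 9 42 46
f 42 19 50
f 46 50 20
f 42 50 46
f 10 26 37
f 26 14 40
f 37 40 18
f 26 40 37
f 14 49 27
f 49 20 48
f 27 48 13
f 49 48 27
f 20 50 47
f 50 19 43
f 47 43 11
f 50 43 47
f 19 45 44
f 45 16 32
f 44 32 15
f 45 32 44
f 16 31 36
f 31 10 33
f 36 33 17
f 31 33 36
f 12 38 24
f 38 18 39
f 24 39 13
f 38 39 24
f 12 24 22
f 24 13 23
f 22 23 11
f 24 23 22
f 12 22 29
f 22 11 28
f 29 28 15
f 22 28 29
f 12 29 34
f 29 15 35
f 34 35 17
f 29 35 34
f 12 34 38
f 34 17 41
f 38 41 18
f 34 41 38
f 13 39 27
f 39 18 40
f 27 40 14
f 39 40 27
f 11 23 47
f 23 13 48
f 47 48 20
f 23 48 47
f 15 28 44
f 28 11 43
f 44 43 19
f 28 43 44
f 17 35 36
f 35 15 32
f 36 32 16
f 35 32 36
f 18 41 37
f 41 17 33
f 37 33 10
f 41 33 37
f 52 54 51
f 55 52 51
f 51 54 53
f 53 55 51
f 52 58 54
f 56 52 55
f 56 58 52
f 54 58 53
f 57 55 53
f 53 58 57
f 57 56 55
f 58 56 57



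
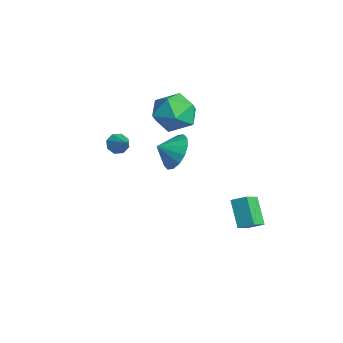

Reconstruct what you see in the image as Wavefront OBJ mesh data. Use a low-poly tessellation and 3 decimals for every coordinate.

v -2.535 2.569 0.569
v -1.783 2.119 1.462
v -2.937 0.681 -0.042
v -2.185 0.231 0.851
v -3.268 0.777 1.161
v -3.019 1.943 1.539
v -1.701 0.857 -0.119
v -1.452 2.023 0.259
v -1.267 1.061 1.037
v -2.236 1.011 1.828
v -2.484 1.789 -0.408
v -3.453 1.739 0.383
v -0.288 -2.156 0.688
v 0.015 -1.997 0.207
v 0.668 -2.024 1.332
v -0.174 -1.645 0.415
v -0.43 -1.591 0.784
v -0.603 -1.869 1.096
v -0.59 -2.314 1.169
v -0.401 -2.667 0.96
v -0.145 -2.72 0.592
v 0.027 -2.443 0.28
v 2.225 2.972 -2.883
v 2.766 2.2 -2.297
v 2.671 3.573 -2.501
v 3.212 2.801 -1.916
v 3.328 2.879 -4.024
v 3.869 2.107 -3.439
v 3.774 3.48 -3.643
v 4.315 2.708 -3.057
v 0.838 0.247 0.257
v 1.498 0.584 1.015
v 0.702 -0.627 0.763
v 1.001 0.753 1.174
v 0.46 0.787 1.087
v 0.02 0.676 0.778
v -0.2 0.45 0.329
v -0.142 0.17 -0.139
v 0.178 -0.089 -0.502
v 0.675 -0.259 -0.66
v 1.216 -0.292 -0.574
v 1.655 -0.181 -0.264
v 1.876 0.044 0.185
v 1.818 0.325 0.653
f 1 12 6
f 1 6 2
f 1 2 8
f 1 8 11
f 1 11 12
f 2 6 10
f 6 12 5
f 12 11 3
f 11 8 7
f 8 2 9
f 4 10 5
f 4 5 3
f 4 3 7
f 4 7 9
f 4 9 10
f 5 10 6
f 3 5 12
f 7 3 11
f 9 7 8
f 10 9 2
f 14 13 16
f 14 16 15
f 16 13 17
f 16 17 15
f 17 13 18
f 17 18 15
f 18 13 19
f 18 19 15
f 19 13 20
f 19 20 15
f 20 13 21
f 20 21 15
f 21 13 22
f 21 22 15
f 22 13 14
f 22 14 15
f 24 26 23
f 27 24 23
f 23 26 25
f 25 27 23
f 24 30 26
f 28 24 27
f 28 30 24
f 26 30 25
f 29 27 25
f 25 30 29
f 29 28 27
f 30 28 29
f 32 31 34
f 32 34 33
f 34 31 35
f 34 35 33
f 35 31 36
f 35 36 33
f 36 31 37
f 36 37 33
f 37 31 38
f 37 38 33
f 38 31 39
f 38 39 33
f 39 31 40
f 39 40 33
f 40 31 41
f 40 41 33
f 41 31 42
f 41 42 33
f 42 31 43
f 42 43 33
f 43 31 44
f 43 44 33
f 44 31 32
f 44 32 33



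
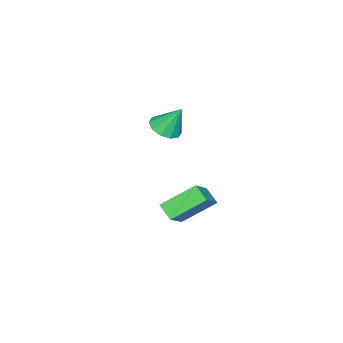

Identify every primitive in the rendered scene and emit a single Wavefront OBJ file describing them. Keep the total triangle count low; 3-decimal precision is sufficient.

v 2.985 0.311 1.302
v 1.703 1.582 2.488
v 3.257 1.136 0.712
v 1.975 2.407 1.898
v 4.585 0.713 2.602
v 3.303 1.984 3.788
v 4.857 1.538 2.012
v 3.575 2.809 3.198
v -2.798 -3.987 2.611
v -1.875 -4.213 2.888
v -3.062 -3.113 4.209
v -1.858 -3.676 2.596
v -2.201 -3.257 2.31
v -2.772 -3.118 2.139
v -3.352 -3.31 2.149
v -3.721 -3.761 2.335
v -3.738 -4.299 2.627
v -3.395 -4.718 2.913
v -2.824 -4.857 3.084
v -2.244 -4.665 3.074
f 2 4 1
f 5 2 1
f 1 4 3
f 3 5 1
f 2 8 4
f 6 2 5
f 6 8 2
f 4 8 3
f 7 5 3
f 3 8 7
f 7 6 5
f 8 6 7
f 10 9 12
f 10 12 11
f 12 9 13
f 12 13 11
f 13 9 14
f 13 14 11
f 14 9 15
f 14 15 11
f 15 9 16
f 15 16 11
f 16 9 17
f 16 17 11
f 17 9 18
f 17 18 11
f 18 9 19
f 18 19 11
f 19 9 20
f 19 20 11
f 20 9 10
f 20 10 11



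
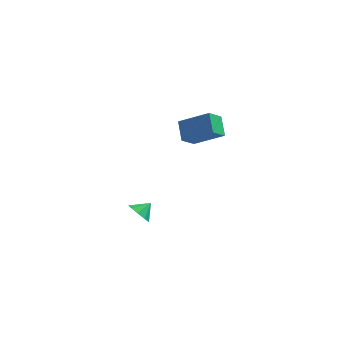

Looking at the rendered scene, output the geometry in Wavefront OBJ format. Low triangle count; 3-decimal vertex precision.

v -1.92 -3.403 -4.212
v -1.354 -3.462 -4.857
v -1.24 -2.817 -3.668
v -1.699 -2.991 -4.933
v -2.147 -2.714 -4.673
v -2.489 -2.759 -4.196
v -2.565 -3.105 -3.727
v -2.339 -3.592 -3.485
v -1.917 -3.99 -3.583
v -1.497 -4.114 -3.975
v -1.274 -3.905 -4.478
v 0.643 -3.534 3.117
v 2.447 -3.778 4.222
v 0.364 -2.373 3.829
v 2.168 -2.617 4.934
v 1.312 -2.803 2.186
v 3.116 -3.047 3.291
v 1.033 -1.642 2.898
v 2.837 -1.886 4.003
f 2 1 4
f 2 4 3
f 4 1 5
f 4 5 3
f 5 1 6
f 5 6 3
f 6 1 7
f 6 7 3
f 7 1 8
f 7 8 3
f 8 1 9
f 8 9 3
f 9 1 10
f 9 10 3
f 10 1 11
f 10 11 3
f 11 1 2
f 11 2 3
f 13 15 12
f 16 13 12
f 12 15 14
f 14 16 12
f 13 19 15
f 17 13 16
f 17 19 13
f 15 19 14
f 18 16 14
f 14 19 18
f 18 17 16
f 19 17 18



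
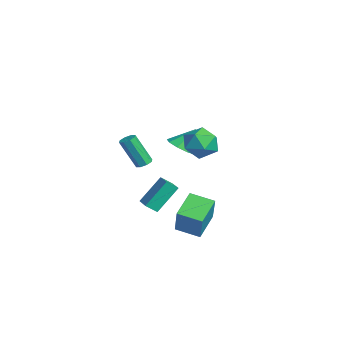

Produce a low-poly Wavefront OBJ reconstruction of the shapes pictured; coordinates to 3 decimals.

v 0.017 -1.539 -3.882
v -0.084 -2.209 -3.336
v -0.312 -0.206 -2.306
v -0.413 -0.876 -1.76
v 1.233 -1.524 -3.64
v 1.132 -2.194 -3.094
v 0.904 -0.191 -2.064
v 0.803 -0.861 -1.518
v 3.409 -1.115 -3.924
v 4.455 -1.311 -2.091
v 2.192 -0.016 -3.112
v 3.238 -0.212 -1.279
v 4.262 0.092 -4.281
v 5.308 -0.104 -2.448
v 3.045 1.191 -3.469
v 4.091 0.995 -1.636
v -3.22 1.179 -0.892
v -2.423 0.69 -0.486
v -3.32 2.101 0.412
v -2.203 1.238 -0.856
v -2.458 1.759 -1.244
v -3.07 2.009 -1.467
v -3.753 1.87 -1.421
v -4.186 1.409 -1.128
v -4.167 0.84 -0.724
v -3.706 0.43 -0.399
v -3.017 0.37 -0.305
v 2.275 1.613 2.391
v 3.212 1.253 2.987
v 2.128 -0.093 1.593
v 3.065 -0.453 2.189
v 2.066 -0.23 2.75
v 2.157 0.824 3.244
v 3.183 0.336 1.336
v 3.274 1.39 1.83
v 3.773 0.463 2.335
v 3.083 0.114 3.209
v 2.257 1.046 1.371
v 1.567 0.697 2.245
v -2.896 -1.174 -1.787
v -2.568 -0.809 -1.539
v -3.035 -1.7 0.395
v -3.364 -2.066 0.147
v -2.965 -0.673 -1.572
v -3.432 -1.564 0.362
v -3.322 -0.83 -1.731
v -3.789 -1.721 0.203
v -3.429 -1.189 -1.923
v -3.896 -2.081 0.011
v -3.225 -1.54 -2.035
v -3.692 -2.431 -0.101
v -2.828 -1.676 -2.002
v -3.295 -2.567 -0.068
v -2.471 -1.519 -1.843
v -2.938 -2.41 0.091
v -2.364 -1.159 -1.651
v -2.831 -2.051 0.283
f 2 4 1
f 5 2 1
f 1 4 3
f 3 5 1
f 2 8 4
f 6 2 5
f 6 8 2
f 4 8 3
f 7 5 3
f 3 8 7
f 7 6 5
f 8 6 7
f 10 12 9
f 13 10 9
f 9 12 11
f 11 13 9
f 10 16 12
f 14 10 13
f 14 16 10
f 12 16 11
f 15 13 11
f 11 16 15
f 15 14 13
f 16 14 15
f 18 17 20
f 18 20 19
f 20 17 21
f 20 21 19
f 21 17 22
f 21 22 19
f 22 17 23
f 22 23 19
f 23 17 24
f 23 24 19
f 24 17 25
f 24 25 19
f 25 17 26
f 25 26 19
f 26 17 27
f 26 27 19
f 27 17 18
f 27 18 19
f 28 39 33
f 28 33 29
f 28 29 35
f 28 35 38
f 28 38 39
f 29 33 37
f 33 39 32
f 39 38 30
f 38 35 34
f 35 29 36
f 31 37 32
f 31 32 30
f 31 30 34
f 31 34 36
f 31 36 37
f 32 37 33
f 30 32 39
f 34 30 38
f 36 34 35
f 37 36 29
f 41 40 44
f 41 44 42
f 42 44 45
f 42 45 43
f 44 40 46
f 44 46 45
f 45 46 47
f 45 47 43
f 46 40 48
f 46 48 47
f 47 48 49
f 47 49 43
f 48 40 50
f 48 50 49
f 49 50 51
f 49 51 43
f 50 40 52
f 50 52 51
f 51 52 53
f 51 53 43
f 52 40 54
f 52 54 53
f 53 54 55
f 53 55 43
f 54 40 56
f 54 56 55
f 55 56 57
f 55 57 43
f 56 40 41
f 56 41 57
f 57 41 42
f 57 42 43



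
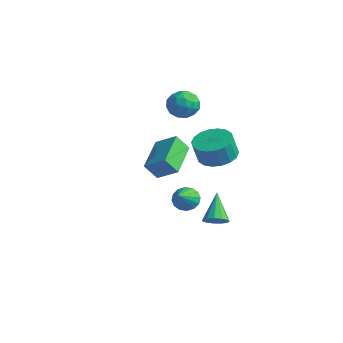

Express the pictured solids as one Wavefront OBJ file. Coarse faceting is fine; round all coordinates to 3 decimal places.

v -3.078 -0.071 -1.704
v -2.052 0.354 -1.008
v -4.158 1.63 -1.15
v -3.132 2.056 -0.455
v -2.708 0.444 -2.565
v -1.682 0.87 -1.87
v -3.788 2.146 -2.012
v -2.762 2.571 -1.316
v -2.933 2.552 2.14
v -2.489 2.37 1.411
v -2.411 1.39 2.749
v -1.967 1.208 2.02
v -1.74 1.893 2.509
v -2.062 2.612 2.133
v -2.838 1.148 2.027
v -3.16 1.867 1.651
v -2.431 1.502 1.341
v -1.752 1.963 1.639
v -3.148 1.797 2.521
v -2.469 2.258 2.819
v -2.757 2.563 1.722
v -2.143 1.197 2.438
v -2.009 1.6 2.725
v -1.749 1.493 2.297
v -2.506 2.705 2.147
v -2.245 2.598 1.718
v -1.804 2.318 2.363
v -2.655 1.162 2.442
v -2.394 1.055 2.013
v -3.151 2.267 1.863
v -2.891 2.16 1.435
v -3.096 1.442 1.797
v -2.462 1.946 1.253
v -2.155 1.263 1.61
v -2.667 1.228 1.615
v -2.856 1.65 1.394
v -2.063 2.217 1.428
v -1.756 1.533 1.785
v -1.622 1.937 2.073
v -1.812 2.359 1.852
v -2.028 1.707 1.387
v -3.144 2.227 2.375
v -2.837 1.543 2.732
v -3.088 1.401 2.308
v -3.278 1.823 2.087
v -2.745 2.497 2.55
v -2.438 1.814 2.907
v -2.044 2.11 2.766
v -2.233 2.532 2.545
v -2.872 2.053 2.773
v 0.425 1.363 -4.517
v 0.71 1 -4.045
v -0.445 2.257 -3.303
v 0.933 1.293 -4.101
v 0.994 1.608 -4.29
v 0.874 1.845 -4.55
v 0.612 1.929 -4.8
v 0.29 1.834 -4.96
v 0.011 1.589 -4.979
v -0.137 1.272 -4.852
v -0.106 0.984 -4.618
v 0.093 0.817 -4.352
v 0.397 0.823 -4.139
v 1.233 -1.278 -1.505
v 1.798 -1.29 -1.884
v 1.847 -2.322 -0.555
v 1.854 -1.039 -1.644
v 1.744 -0.851 -1.367
v 1.497 -0.778 -1.127
v 1.179 -0.839 -0.989
v 0.876 -1.017 -0.989
v 0.668 -1.265 -1.127
v 0.612 -1.517 -1.367
v 0.722 -1.704 -1.644
v 0.969 -1.778 -1.884
v 1.287 -1.717 -2.022
v 1.59 -1.539 -2.022
v -0.007 1.877 -0.348
v 0.501 1.041 -0.598
v 0.476 0.687 0.538
v -0.033 1.523 0.788
v 0.829 1.333 -0.499
v 0.804 0.978 0.636
v 0.992 1.732 -0.371
v 0.967 1.377 0.764
v 0.956 2.16 -0.238
v 0.931 1.805 0.897
v 0.73 2.532 -0.127
v 0.705 2.177 1.009
v 0.357 2.774 -0.06
v 0.332 2.419 1.076
v -0.087 2.839 -0.049
v -0.113 2.484 1.086
v -0.516 2.713 -0.098
v -0.541 2.359 1.038
v -0.844 2.422 -0.196
v -0.869 2.067 0.939
v -1.007 2.023 -0.324
v -1.032 1.668 0.811
v -0.971 1.595 -0.457
v -0.996 1.24 0.678
v -0.745 1.223 -0.569
v -0.77 0.868 0.567
v -0.372 0.981 -0.636
v -0.397 0.626 0.5
v 0.073 0.916 -0.646
v 0.047 0.561 0.489
f 2 4 1
f 5 2 1
f 1 4 3
f 3 5 1
f 2 8 4
f 6 2 5
f 6 8 2
f 4 8 3
f 7 5 3
f 3 8 7
f 7 6 5
f 8 6 7
f 9 46 25
f 46 20 49
f 25 49 14
f 46 49 25
f 9 25 21
f 25 14 26
f 21 26 10
f 25 26 21
f 9 21 30
f 21 10 31
f 30 31 16
f 21 31 30
f 9 30 42
f 30 16 45
f 42 45 19
f 30 45 42
f 9 42 46
f 42 19 50
f 46 50 20
f 42 50 46
f 10 26 37
f 26 14 40
f 37 40 18
f 26 40 37
f 14 49 27
f 49 20 48
f 27 48 13
f 49 48 27
f 20 50 47
f 50 19 43
f 47 43 11
f 50 43 47
f 19 45 44
f 45 16 32
f 44 32 15
f 45 32 44
f 16 31 36
f 31 10 33
f 36 33 17
f 31 33 36
f 12 38 24
f 38 18 39
f 24 39 13
f 38 39 24
f 12 24 22
f 24 13 23
f 22 23 11
f 24 23 22
f 12 22 29
f 22 11 28
f 29 28 15
f 22 28 29
f 12 29 34
f 29 15 35
f 34 35 17
f 29 35 34
f 12 34 38
f 34 17 41
f 38 41 18
f 34 41 38
f 13 39 27
f 39 18 40
f 27 40 14
f 39 40 27
f 11 23 47
f 23 13 48
f 47 48 20
f 23 48 47
f 15 28 44
f 28 11 43
f 44 43 19
f 28 43 44
f 17 35 36
f 35 15 32
f 36 32 16
f 35 32 36
f 18 41 37
f 41 17 33
f 37 33 10
f 41 33 37
f 52 51 54
f 52 54 53
f 54 51 55
f 54 55 53
f 55 51 56
f 55 56 53
f 56 51 57
f 56 57 53
f 57 51 58
f 57 58 53
f 58 51 59
f 58 59 53
f 59 51 60
f 59 60 53
f 60 51 61
f 60 61 53
f 61 51 62
f 61 62 53
f 62 51 63
f 62 63 53
f 63 51 52
f 63 52 53
f 65 64 67
f 65 67 66
f 67 64 68
f 67 68 66
f 68 64 69
f 68 69 66
f 69 64 70
f 69 70 66
f 70 64 71
f 70 71 66
f 71 64 72
f 71 72 66
f 72 64 73
f 72 73 66
f 73 64 74
f 73 74 66
f 74 64 75
f 74 75 66
f 75 64 76
f 75 76 66
f 76 64 77
f 76 77 66
f 77 64 65
f 77 65 66
f 79 78 82
f 79 82 80
f 80 82 83
f 80 83 81
f 82 78 84
f 82 84 83
f 83 84 85
f 83 85 81
f 84 78 86
f 84 86 85
f 85 86 87
f 85 87 81
f 86 78 88
f 86 88 87
f 87 88 89
f 87 89 81
f 88 78 90
f 88 90 89
f 89 90 91
f 89 91 81
f 90 78 92
f 90 92 91
f 91 92 93
f 91 93 81
f 92 78 94
f 92 94 93
f 93 94 95
f 93 95 81
f 94 78 96
f 94 96 95
f 95 96 97
f 95 97 81
f 96 78 98
f 96 98 97
f 97 98 99
f 97 99 81
f 98 78 100
f 98 100 99
f 99 100 101
f 99 101 81
f 100 78 102
f 100 102 101
f 101 102 103
f 101 103 81
f 102 78 104
f 102 104 103
f 103 104 105
f 103 105 81
f 104 78 106
f 104 106 105
f 105 106 107
f 105 107 81
f 106 78 79
f 106 79 107
f 107 79 80
f 107 80 81



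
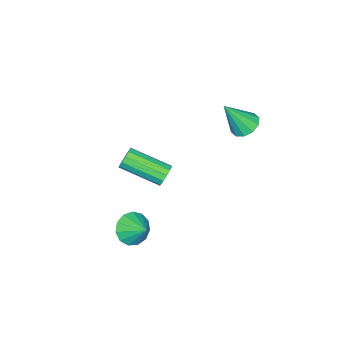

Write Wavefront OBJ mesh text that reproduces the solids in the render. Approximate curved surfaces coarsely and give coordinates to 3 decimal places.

v -0.298 0.26 -2.473
v -0.002 0.494 -2.086
v 0.433 -1.227 -1.38
v 0.138 -1.46 -1.767
v -0.284 0.468 -1.975
v 0.151 -1.252 -1.269
v -0.57 0.376 -2.022
v -0.135 -1.344 -1.316
v -0.77 0.248 -2.212
v -0.335 -1.473 -1.506
v -0.82 0.123 -2.485
v -0.385 -1.597 -1.779
v -0.704 0.042 -2.754
v -0.268 -1.678 -2.048
v -0.458 0.03 -2.934
v -0.023 -1.69 -2.228
v -0.162 0.091 -2.968
v 0.273 -1.629 -2.262
v 0.091 0.206 -2.844
v 0.526 -1.514 -2.138
v 0.221 0.338 -2.603
v 0.656 -1.382 -1.897
v 0.186 0.445 -2.32
v 0.621 -1.275 -1.614
v -3.427 2.15 -0.618
v -2.805 2.082 -0.932
v -2.773 1.49 0.818
v -2.819 2.472 -0.747
v -3.064 2.74 -0.512
v -3.448 2.782 -0.317
v -3.824 2.583 -0.238
v -4.048 2.219 -0.303
v -4.035 1.828 -0.489
v -3.789 1.561 -0.724
v -3.405 1.518 -0.918
v -3.029 1.717 -0.998
v 2.035 0.141 -4.144
v 2.64 0.301 -4.658
v 2.325 0.999 -3.536
v 2.277 0.532 -4.811
v 1.837 0.639 -4.752
v 1.46 0.588 -4.499
v 1.266 0.395 -4.134
v 1.315 0.122 -3.772
v 1.593 -0.145 -3.528
v 2.012 -0.321 -3.479
v 2.437 -0.351 -3.642
v 2.735 -0.224 -3.963
v 2.811 0.019 -4.342
f 2 1 5
f 2 5 3
f 3 5 6
f 3 6 4
f 5 1 7
f 5 7 6
f 6 7 8
f 6 8 4
f 7 1 9
f 7 9 8
f 8 9 10
f 8 10 4
f 9 1 11
f 9 11 10
f 10 11 12
f 10 12 4
f 11 1 13
f 11 13 12
f 12 13 14
f 12 14 4
f 13 1 15
f 13 15 14
f 14 15 16
f 14 16 4
f 15 1 17
f 15 17 16
f 16 17 18
f 16 18 4
f 17 1 19
f 17 19 18
f 18 19 20
f 18 20 4
f 19 1 21
f 19 21 20
f 20 21 22
f 20 22 4
f 21 1 23
f 21 23 22
f 22 23 24
f 22 24 4
f 23 1 2
f 23 2 24
f 24 2 3
f 24 3 4
f 26 25 28
f 26 28 27
f 28 25 29
f 28 29 27
f 29 25 30
f 29 30 27
f 30 25 31
f 30 31 27
f 31 25 32
f 31 32 27
f 32 25 33
f 32 33 27
f 33 25 34
f 33 34 27
f 34 25 35
f 34 35 27
f 35 25 36
f 35 36 27
f 36 25 26
f 36 26 27
f 38 37 40
f 38 40 39
f 40 37 41
f 40 41 39
f 41 37 42
f 41 42 39
f 42 37 43
f 42 43 39
f 43 37 44
f 43 44 39
f 44 37 45
f 44 45 39
f 45 37 46
f 45 46 39
f 46 37 47
f 46 47 39
f 47 37 48
f 47 48 39
f 48 37 49
f 48 49 39
f 49 37 38
f 49 38 39



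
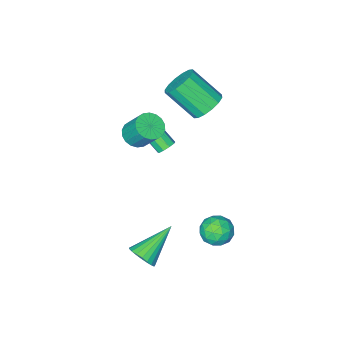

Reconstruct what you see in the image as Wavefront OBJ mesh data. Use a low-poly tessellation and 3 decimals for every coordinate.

v -1.624 -1.267 -1.251
v -1.244 -0.986 -1.033
v -0.877 -2.412 0.168
v -1.256 -2.693 -0.049
v -1.552 -0.925 -0.866
v -1.184 -2.35 0.335
v -1.893 -1.023 -0.879
v -1.526 -2.449 0.323
v -2.109 -1.236 -1.066
v -1.741 -2.662 0.136
v -2.097 -1.464 -1.339
v -1.73 -2.889 -0.137
v -1.864 -1.599 -1.571
v -1.497 -3.024 -0.369
v -1.519 -1.579 -1.653
v -1.151 -3.005 -0.452
v -1.222 -1.414 -1.547
v -0.855 -2.839 -0.346
v -1.114 -1.179 -1.302
v -0.746 -2.605 -0.101
v 2.83 2.953 -3.565
v 3.203 2.496 -3.07
v 1.07 2.847 -2.335
v 3.267 2.787 -2.953
v 3.256 3.107 -2.942
v 3.171 3.4 -3.039
v 3.027 3.616 -3.226
v 2.849 3.717 -3.472
v 2.668 3.686 -3.734
v 2.515 3.529 -3.967
v 2.416 3.271 -4.13
v 2.389 2.959 -4.196
v 2.438 2.646 -4.152
v 2.556 2.385 -4.007
v 2.72 2.223 -3.785
v 2.904 2.187 -3.525
v 3.075 2.284 -3.272
v -1.006 4.564 -3.418
v -0.177 4.272 -3.338
v -1.483 3.388 -2.762
v -0.654 3.096 -2.682
v -0.923 3.796 -2.216
v -0.628 4.523 -2.621
v -1.032 3.137 -3.479
v -0.737 3.864 -3.884
v -0.193 3.39 -3.375
v -0.125 3.798 -2.595
v -1.535 3.862 -3.505
v -1.467 4.27 -2.725
v -0.55 4.522 -3.436
v -1.11 3.138 -2.664
v -1.268 3.55 -2.39
v -0.781 3.379 -2.343
v -0.815 4.669 -3.014
v -0.327 4.498 -2.967
v -0.766 4.218 -2.308
v -1.333 3.162 -3.133
v -0.845 2.991 -3.086
v -0.879 4.281 -3.757
v -0.392 4.11 -3.71
v -0.894 3.442 -3.792
v -0.071 3.832 -3.41
v -0.352 3.14 -3.025
v -0.574 3.164 -3.493
v -0.401 3.591 -3.732
v -0.031 4.071 -2.952
v -0.312 3.38 -2.566
v -0.47 3.791 -2.292
v -0.297 4.219 -2.53
v -0.041 3.553 -2.974
v -1.348 4.28 -3.534
v -1.629 3.589 -3.148
v -1.363 3.441 -3.57
v -1.19 3.869 -3.808
v -1.308 4.52 -3.075
v -1.589 3.828 -2.69
v -1.259 4.069 -2.368
v -1.086 4.496 -2.607
v -1.619 4.107 -3.126
v -0.25 -1.796 0.219
v 0.379 -1.382 0.013
v 0.198 -0.49 1.255
v -0.43 -0.904 1.461
v 0.12 -1.213 -0.146
v -0.061 -0.322 1.097
v -0.212 -1.16 -0.232
v -0.393 -0.269 1.011
v -0.552 -1.233 -0.229
v -0.733 -0.342 1.013
v -0.831 -1.418 -0.137
v -1.012 -0.526 1.105
v -0.996 -1.677 0.025
v -1.176 -0.785 1.267
v -1.012 -1.96 0.225
v -1.193 -1.068 1.468
v -0.878 -2.21 0.425
v -1.059 -1.318 1.667
v -0.619 -2.378 0.583
v -0.8 -1.487 1.826
v -0.287 -2.431 0.669
v -0.468 -1.54 1.912
v 0.053 -2.358 0.667
v -0.128 -1.467 1.909
v 0.332 -2.174 0.575
v 0.151 -1.282 1.817
v 0.496 -1.915 0.413
v 0.316 -1.023 1.655
v 0.513 -1.632 0.212
v 0.332 -0.74 1.455
v -3.744 -0.808 1.163
v -2.921 -0.811 0.707
v -2.154 -2.135 2.101
v -2.976 -2.132 2.557
v -2.885 -0.45 1.031
v -2.118 -1.773 2.425
v -3.078 -0.184 1.389
v -2.311 -1.508 2.784
v -3.45 -0.085 1.688
v -2.683 -1.409 3.082
v -3.9 -0.181 1.845
v -3.133 -1.505 3.239
v -4.309 -0.444 1.82
v -3.542 -1.768 3.214
v -4.566 -0.805 1.619
v -3.799 -2.129 3.013
v -4.602 -1.167 1.295
v -3.835 -2.49 2.689
v -4.409 -1.432 0.936
v -3.642 -2.756 2.331
v -4.037 -1.531 0.638
v -3.27 -2.855 2.032
v -3.587 -1.435 0.481
v -2.82 -2.759 1.875
v -3.178 -1.172 0.506
v -2.411 -2.496 1.9
f 2 1 5
f 2 5 3
f 3 5 6
f 3 6 4
f 5 1 7
f 5 7 6
f 6 7 8
f 6 8 4
f 7 1 9
f 7 9 8
f 8 9 10
f 8 10 4
f 9 1 11
f 9 11 10
f 10 11 12
f 10 12 4
f 11 1 13
f 11 13 12
f 12 13 14
f 12 14 4
f 13 1 15
f 13 15 14
f 14 15 16
f 14 16 4
f 15 1 17
f 15 17 16
f 16 17 18
f 16 18 4
f 17 1 19
f 17 19 18
f 18 19 20
f 18 20 4
f 19 1 2
f 19 2 20
f 20 2 3
f 20 3 4
f 22 21 24
f 22 24 23
f 24 21 25
f 24 25 23
f 25 21 26
f 25 26 23
f 26 21 27
f 26 27 23
f 27 21 28
f 27 28 23
f 28 21 29
f 28 29 23
f 29 21 30
f 29 30 23
f 30 21 31
f 30 31 23
f 31 21 32
f 31 32 23
f 32 21 33
f 32 33 23
f 33 21 34
f 33 34 23
f 34 21 35
f 34 35 23
f 35 21 36
f 35 36 23
f 36 21 37
f 36 37 23
f 37 21 22
f 37 22 23
f 38 75 54
f 75 49 78
f 54 78 43
f 75 78 54
f 38 54 50
f 54 43 55
f 50 55 39
f 54 55 50
f 38 50 59
f 50 39 60
f 59 60 45
f 50 60 59
f 38 59 71
f 59 45 74
f 71 74 48
f 59 74 71
f 38 71 75
f 71 48 79
f 75 79 49
f 71 79 75
f 39 55 66
f 55 43 69
f 66 69 47
f 55 69 66
f 43 78 56
f 78 49 77
f 56 77 42
f 78 77 56
f 49 79 76
f 79 48 72
f 76 72 40
f 79 72 76
f 48 74 73
f 74 45 61
f 73 61 44
f 74 61 73
f 45 60 65
f 60 39 62
f 65 62 46
f 60 62 65
f 41 67 53
f 67 47 68
f 53 68 42
f 67 68 53
f 41 53 51
f 53 42 52
f 51 52 40
f 53 52 51
f 41 51 58
f 51 40 57
f 58 57 44
f 51 57 58
f 41 58 63
f 58 44 64
f 63 64 46
f 58 64 63
f 41 63 67
f 63 46 70
f 67 70 47
f 63 70 67
f 42 68 56
f 68 47 69
f 56 69 43
f 68 69 56
f 40 52 76
f 52 42 77
f 76 77 49
f 52 77 76
f 44 57 73
f 57 40 72
f 73 72 48
f 57 72 73
f 46 64 65
f 64 44 61
f 65 61 45
f 64 61 65
f 47 70 66
f 70 46 62
f 66 62 39
f 70 62 66
f 81 80 84
f 81 84 82
f 82 84 85
f 82 85 83
f 84 80 86
f 84 86 85
f 85 86 87
f 85 87 83
f 86 80 88
f 86 88 87
f 87 88 89
f 87 89 83
f 88 80 90
f 88 90 89
f 89 90 91
f 89 91 83
f 90 80 92
f 90 92 91
f 91 92 93
f 91 93 83
f 92 80 94
f 92 94 93
f 93 94 95
f 93 95 83
f 94 80 96
f 94 96 95
f 95 96 97
f 95 97 83
f 96 80 98
f 96 98 97
f 97 98 99
f 97 99 83
f 98 80 100
f 98 100 99
f 99 100 101
f 99 101 83
f 100 80 102
f 100 102 101
f 101 102 103
f 101 103 83
f 102 80 104
f 102 104 103
f 103 104 105
f 103 105 83
f 104 80 106
f 104 106 105
f 105 106 107
f 105 107 83
f 106 80 108
f 106 108 107
f 107 108 109
f 107 109 83
f 108 80 81
f 108 81 109
f 109 81 82
f 109 82 83
f 111 110 114
f 111 114 112
f 112 114 115
f 112 115 113
f 114 110 116
f 114 116 115
f 115 116 117
f 115 117 113
f 116 110 118
f 116 118 117
f 117 118 119
f 117 119 113
f 118 110 120
f 118 120 119
f 119 120 121
f 119 121 113
f 120 110 122
f 120 122 121
f 121 122 123
f 121 123 113
f 122 110 124
f 122 124 123
f 123 124 125
f 123 125 113
f 124 110 126
f 124 126 125
f 125 126 127
f 125 127 113
f 126 110 128
f 126 128 127
f 127 128 129
f 127 129 113
f 128 110 130
f 128 130 129
f 129 130 131
f 129 131 113
f 130 110 132
f 130 132 131
f 131 132 133
f 131 133 113
f 132 110 134
f 132 134 133
f 133 134 135
f 133 135 113
f 134 110 111
f 134 111 135
f 135 111 112
f 135 112 113



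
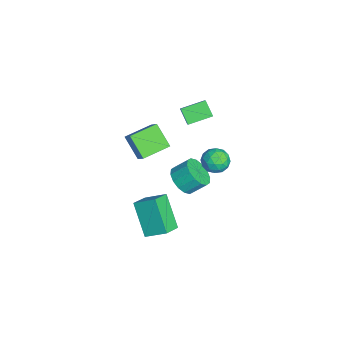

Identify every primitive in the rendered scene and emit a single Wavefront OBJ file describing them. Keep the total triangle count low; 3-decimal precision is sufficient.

v -1.96 -1.476 2.005
v -2.605 -1.808 2.679
v -2.261 -0.223 2.335
v -2.906 -0.555 3.008
v -1.134 -1.485 2.792
v -1.779 -1.817 3.465
v -1.435 -0.232 3.121
v -2.08 -0.564 3.795
v 1.298 0.338 2.67
v 1.987 0.002 2.641
v 0.813 -0.602 2.019
v 1.502 -0.938 1.99
v 1.126 -0.892 2.657
v 1.425 -0.311 3.059
v 1.375 -0.289 1.601
v 1.674 0.292 2.003
v 2.035 -0.385 1.98
v 1.881 -0.758 2.633
v 0.919 0.158 2.027
v 0.765 -0.215 2.68
v 1.685 0.253 2.713
v 1.115 -0.853 1.947
v 0.893 -0.826 2.34
v 1.299 -1.023 2.323
v 1.355 0.068 2.959
v 1.76 -0.129 2.941
v 1.254 -0.655 2.951
v 1.04 -0.471 1.719
v 1.445 -0.668 1.701
v 1.501 0.423 2.337
v 1.907 0.226 2.32
v 1.546 0.055 1.709
v 2.118 -0.172 2.307
v 1.833 -0.725 1.924
v 1.758 -0.344 1.695
v 1.934 -0.002 1.932
v 2.028 -0.392 2.691
v 1.743 -0.944 2.308
v 1.521 -0.917 2.7
v 1.698 -0.576 2.937
v 2.056 -0.619 2.302
v 1.057 0.344 2.352
v 0.772 -0.208 1.969
v 1.102 -0.024 1.723
v 1.279 0.317 1.96
v 0.967 0.125 2.736
v 0.682 -0.428 2.353
v 0.866 -0.598 2.728
v 1.042 -0.256 2.965
v 0.744 0.019 2.358
v -0.195 -3.709 -2.297
v 0.176 -2.639 -1.639
v 1.069 -3.198 -3.841
v 1.439 -2.128 -3.184
v 0.661 -4.312 -1.796
v 1.031 -3.242 -1.139
v 1.924 -3.801 -3.341
v 2.295 -2.731 -2.683
v -3.061 -1.667 -3.957
v -2.498 -2.165 -3.409
v -2.477 -1.311 -2.655
v -3.039 -0.813 -3.203
v -2.204 -1.918 -3.698
v -2.182 -1.064 -2.944
v -2.139 -1.603 -4.057
v -2.117 -0.749 -3.302
v -2.321 -1.305 -4.388
v -2.299 -0.451 -3.634
v -2.701 -1.105 -4.605
v -2.679 -0.25 -3.85
v -3.178 -1.055 -4.647
v -3.156 -0.2 -3.893
v -3.623 -1.169 -4.505
v -3.602 -0.315 -3.751
v -3.918 -1.416 -4.216
v -3.896 -0.562 -3.462
v -3.983 -1.731 -3.858
v -3.961 -0.877 -3.103
v -3.801 -2.029 -3.526
v -3.779 -1.175 -2.772
v -3.421 -2.23 -3.31
v -3.399 -1.375 -2.555
v -2.944 -2.28 -3.267
v -2.922 -1.425 -2.513
v -1.723 -3.994 -0.553
v -2.6 -4.624 0.473
v -2.436 -2.615 -0.316
v -3.313 -3.246 0.711
v -0.947 -3.734 0.269
v -1.824 -4.365 1.296
v -1.66 -2.356 0.507
v -2.537 -2.986 1.533
f 2 4 1
f 5 2 1
f 1 4 3
f 3 5 1
f 2 8 4
f 6 2 5
f 6 8 2
f 4 8 3
f 7 5 3
f 3 8 7
f 7 6 5
f 8 6 7
f 9 46 25
f 46 20 49
f 25 49 14
f 46 49 25
f 9 25 21
f 25 14 26
f 21 26 10
f 25 26 21
f 9 21 30
f 21 10 31
f 30 31 16
f 21 31 30
f 9 30 42
f 30 16 45
f 42 45 19
f 30 45 42
f 9 42 46
f 42 19 50
f 46 50 20
f 42 50 46
f 10 26 37
f 26 14 40
f 37 40 18
f 26 40 37
f 14 49 27
f 49 20 48
f 27 48 13
f 49 48 27
f 20 50 47
f 50 19 43
f 47 43 11
f 50 43 47
f 19 45 44
f 45 16 32
f 44 32 15
f 45 32 44
f 16 31 36
f 31 10 33
f 36 33 17
f 31 33 36
f 12 38 24
f 38 18 39
f 24 39 13
f 38 39 24
f 12 24 22
f 24 13 23
f 22 23 11
f 24 23 22
f 12 22 29
f 22 11 28
f 29 28 15
f 22 28 29
f 12 29 34
f 29 15 35
f 34 35 17
f 29 35 34
f 12 34 38
f 34 17 41
f 38 41 18
f 34 41 38
f 13 39 27
f 39 18 40
f 27 40 14
f 39 40 27
f 11 23 47
f 23 13 48
f 47 48 20
f 23 48 47
f 15 28 44
f 28 11 43
f 44 43 19
f 28 43 44
f 17 35 36
f 35 15 32
f 36 32 16
f 35 32 36
f 18 41 37
f 41 17 33
f 37 33 10
f 41 33 37
f 52 54 51
f 55 52 51
f 51 54 53
f 53 55 51
f 52 58 54
f 56 52 55
f 56 58 52
f 54 58 53
f 57 55 53
f 53 58 57
f 57 56 55
f 58 56 57
f 60 59 63
f 60 63 61
f 61 63 64
f 61 64 62
f 63 59 65
f 63 65 64
f 64 65 66
f 64 66 62
f 65 59 67
f 65 67 66
f 66 67 68
f 66 68 62
f 67 59 69
f 67 69 68
f 68 69 70
f 68 70 62
f 69 59 71
f 69 71 70
f 70 71 72
f 70 72 62
f 71 59 73
f 71 73 72
f 72 73 74
f 72 74 62
f 73 59 75
f 73 75 74
f 74 75 76
f 74 76 62
f 75 59 77
f 75 77 76
f 76 77 78
f 76 78 62
f 77 59 79
f 77 79 78
f 78 79 80
f 78 80 62
f 79 59 81
f 79 81 80
f 80 81 82
f 80 82 62
f 81 59 83
f 81 83 82
f 82 83 84
f 82 84 62
f 83 59 60
f 83 60 84
f 84 60 61
f 84 61 62
f 86 88 85
f 89 86 85
f 85 88 87
f 87 89 85
f 86 92 88
f 90 86 89
f 90 92 86
f 88 92 87
f 91 89 87
f 87 92 91
f 91 90 89
f 92 90 91



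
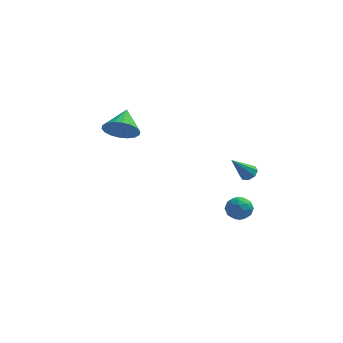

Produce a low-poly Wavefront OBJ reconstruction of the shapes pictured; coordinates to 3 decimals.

v -2.694 2.688 0.628
v -1.85 2.41 0.991
v -2.606 3.952 1.392
v -1.737 2.617 0.634
v -1.814 2.838 0.277
v -2.065 3.029 -0.011
v -2.441 3.153 -0.172
v -2.867 3.184 -0.175
v -3.259 3.118 -0.018
v -3.539 2.966 0.266
v -3.652 2.758 0.622
v -3.575 2.537 0.98
v -3.324 2.346 1.267
v -2.948 2.222 1.429
v -2.522 2.191 1.431
v -2.13 2.258 1.275
v 3.521 2.827 -1.95
v 3.961 2.766 -1.701
v 2.739 2.173 -0.73
v 3.793 3.11 -1.624
v 3.465 3.288 -1.739
v 3.17 3.196 -1.977
v 3.08 2.888 -2.2
v 3.249 2.544 -2.276
v 3.576 2.366 -2.162
v 3.872 2.458 -1.923
v 3.19 -1.801 -1.159
v 3.879 -1.722 -1.141
v 3.321 -2.898 -1.359
v 4.01 -2.819 -1.341
v 3.638 -2.75 -0.759
v 3.557 -2.072 -0.636
v 3.643 -2.548 -1.864
v 3.562 -1.87 -1.741
v 4.159 -2.184 -1.577
v 4.156 -2.309 -0.895
v 3.044 -2.311 -1.605
v 3.041 -2.436 -0.923
v 3.523 -1.665 -1.133
v 3.677 -2.955 -1.367
v 3.458 -2.914 -1.026
v 3.863 -2.868 -1.015
v 3.334 -1.871 -0.835
v 3.739 -1.824 -0.825
v 3.597 -2.429 -0.601
v 3.461 -2.796 -1.675
v 3.866 -2.749 -1.665
v 3.337 -1.752 -1.485
v 3.742 -1.706 -1.474
v 3.603 -2.191 -1.899
v 4.093 -1.89 -1.379
v 4.17 -2.535 -1.496
v 3.954 -2.376 -1.803
v 3.906 -1.977 -1.731
v 4.091 -1.963 -0.977
v 4.168 -2.608 -1.095
v 3.949 -2.568 -0.753
v 3.902 -2.169 -0.68
v 4.256 -2.235 -1.234
v 3.032 -2.012 -1.405
v 3.109 -2.657 -1.523
v 3.298 -2.451 -1.82
v 3.251 -2.052 -1.747
v 3.03 -2.085 -1.004
v 3.107 -2.73 -1.121
v 3.294 -2.643 -0.769
v 3.246 -2.244 -0.697
v 2.944 -2.385 -1.266
f 2 1 4
f 2 4 3
f 4 1 5
f 4 5 3
f 5 1 6
f 5 6 3
f 6 1 7
f 6 7 3
f 7 1 8
f 7 8 3
f 8 1 9
f 8 9 3
f 9 1 10
f 9 10 3
f 10 1 11
f 10 11 3
f 11 1 12
f 11 12 3
f 12 1 13
f 12 13 3
f 13 1 14
f 13 14 3
f 14 1 15
f 14 15 3
f 15 1 16
f 15 16 3
f 16 1 2
f 16 2 3
f 18 17 20
f 18 20 19
f 20 17 21
f 20 21 19
f 21 17 22
f 21 22 19
f 22 17 23
f 22 23 19
f 23 17 24
f 23 24 19
f 24 17 25
f 24 25 19
f 25 17 26
f 25 26 19
f 26 17 18
f 26 18 19
f 27 64 43
f 64 38 67
f 43 67 32
f 64 67 43
f 27 43 39
f 43 32 44
f 39 44 28
f 43 44 39
f 27 39 48
f 39 28 49
f 48 49 34
f 39 49 48
f 27 48 60
f 48 34 63
f 60 63 37
f 48 63 60
f 27 60 64
f 60 37 68
f 64 68 38
f 60 68 64
f 28 44 55
f 44 32 58
f 55 58 36
f 44 58 55
f 32 67 45
f 67 38 66
f 45 66 31
f 67 66 45
f 38 68 65
f 68 37 61
f 65 61 29
f 68 61 65
f 37 63 62
f 63 34 50
f 62 50 33
f 63 50 62
f 34 49 54
f 49 28 51
f 54 51 35
f 49 51 54
f 30 56 42
f 56 36 57
f 42 57 31
f 56 57 42
f 30 42 40
f 42 31 41
f 40 41 29
f 42 41 40
f 30 40 47
f 40 29 46
f 47 46 33
f 40 46 47
f 30 47 52
f 47 33 53
f 52 53 35
f 47 53 52
f 30 52 56
f 52 35 59
f 56 59 36
f 52 59 56
f 31 57 45
f 57 36 58
f 45 58 32
f 57 58 45
f 29 41 65
f 41 31 66
f 65 66 38
f 41 66 65
f 33 46 62
f 46 29 61
f 62 61 37
f 46 61 62
f 35 53 54
f 53 33 50
f 54 50 34
f 53 50 54
f 36 59 55
f 59 35 51
f 55 51 28
f 59 51 55



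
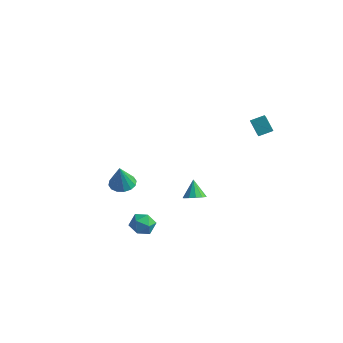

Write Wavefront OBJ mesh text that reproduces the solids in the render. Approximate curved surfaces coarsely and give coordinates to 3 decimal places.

v 3.16 1.66 3.785
v 3.542 1.063 4.218
v 3.747 2.238 4.065
v 4.129 1.641 4.497
v 3.731 1.459 3.003
v 4.113 0.862 3.435
v 4.318 2.037 3.282
v 4.7 1.44 3.715
v -3.655 -0.581 -2.915
v -3.026 -0.095 -2.825
v -3.685 -0.819 -1.425
v -3.358 0.151 -2.793
v -3.769 0.201 -2.793
v -4.15 0.041 -2.827
v -4.397 -0.286 -2.884
v -4.446 -0.692 -2.949
v -4.283 -1.068 -3.006
v -3.952 -1.314 -3.038
v -3.541 -1.364 -3.038
v -3.16 -1.204 -3.004
v -2.912 -0.877 -2.947
v -2.863 -0.471 -2.882
v 2.653 -3.485 0.878
v 2.934 -3.886 1.289
v 2.227 -2.895 1.742
v 3.172 -3.622 1.227
v 3.245 -3.314 1.053
v 3.13 -3.061 0.824
v 2.864 -2.942 0.612
v 2.531 -2.995 0.484
v 2.236 -3.204 0.481
v 2.075 -3.502 0.604
v 2.097 -3.794 0.814
v 2.295 -3.988 1.044
v 2.607 -4.022 1.221
v -0.603 -2.928 -2.6
v 0.131 -3.233 -2.681
v -1.111 -4.107 -2.759
v -0.377 -4.412 -2.84
v -0.618 -4.133 -2.131
v -0.304 -3.404 -2.033
v -0.676 -3.936 -3.407
v -0.362 -3.207 -3.309
v 0.086 -3.856 -3.18
v 0.122 -3.978 -2.391
v -1.102 -3.362 -3.049
v -1.066 -3.484 -2.26
f 2 4 1
f 5 2 1
f 1 4 3
f 3 5 1
f 2 8 4
f 6 2 5
f 6 8 2
f 4 8 3
f 7 5 3
f 3 8 7
f 7 6 5
f 8 6 7
f 10 9 12
f 10 12 11
f 12 9 13
f 12 13 11
f 13 9 14
f 13 14 11
f 14 9 15
f 14 15 11
f 15 9 16
f 15 16 11
f 16 9 17
f 16 17 11
f 17 9 18
f 17 18 11
f 18 9 19
f 18 19 11
f 19 9 20
f 19 20 11
f 20 9 21
f 20 21 11
f 21 9 22
f 21 22 11
f 22 9 10
f 22 10 11
f 24 23 26
f 24 26 25
f 26 23 27
f 26 27 25
f 27 23 28
f 27 28 25
f 28 23 29
f 28 29 25
f 29 23 30
f 29 30 25
f 30 23 31
f 30 31 25
f 31 23 32
f 31 32 25
f 32 23 33
f 32 33 25
f 33 23 34
f 33 34 25
f 34 23 35
f 34 35 25
f 35 23 24
f 35 24 25
f 36 47 41
f 36 41 37
f 36 37 43
f 36 43 46
f 36 46 47
f 37 41 45
f 41 47 40
f 47 46 38
f 46 43 42
f 43 37 44
f 39 45 40
f 39 40 38
f 39 38 42
f 39 42 44
f 39 44 45
f 40 45 41
f 38 40 47
f 42 38 46
f 44 42 43
f 45 44 37

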